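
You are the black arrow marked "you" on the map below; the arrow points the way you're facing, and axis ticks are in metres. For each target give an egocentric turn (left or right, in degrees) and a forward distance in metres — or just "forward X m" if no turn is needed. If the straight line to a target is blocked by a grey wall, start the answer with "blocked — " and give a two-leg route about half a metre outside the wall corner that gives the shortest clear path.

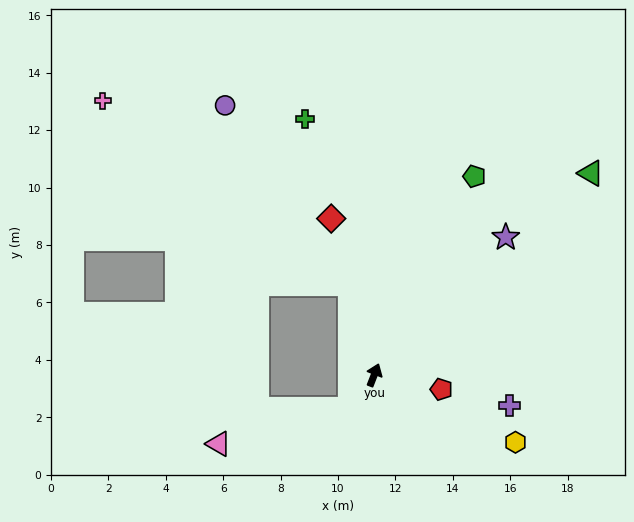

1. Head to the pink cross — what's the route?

blocked — turn left 36°, forward 3.3 m, then turn left 39°, forward 10.7 m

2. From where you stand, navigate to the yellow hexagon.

turn right 94°, forward 5.5 m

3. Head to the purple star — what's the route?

turn right 22°, forward 6.6 m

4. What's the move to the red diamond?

turn left 37°, forward 5.7 m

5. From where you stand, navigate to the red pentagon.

turn right 81°, forward 2.4 m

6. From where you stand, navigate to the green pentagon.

turn right 6°, forward 7.8 m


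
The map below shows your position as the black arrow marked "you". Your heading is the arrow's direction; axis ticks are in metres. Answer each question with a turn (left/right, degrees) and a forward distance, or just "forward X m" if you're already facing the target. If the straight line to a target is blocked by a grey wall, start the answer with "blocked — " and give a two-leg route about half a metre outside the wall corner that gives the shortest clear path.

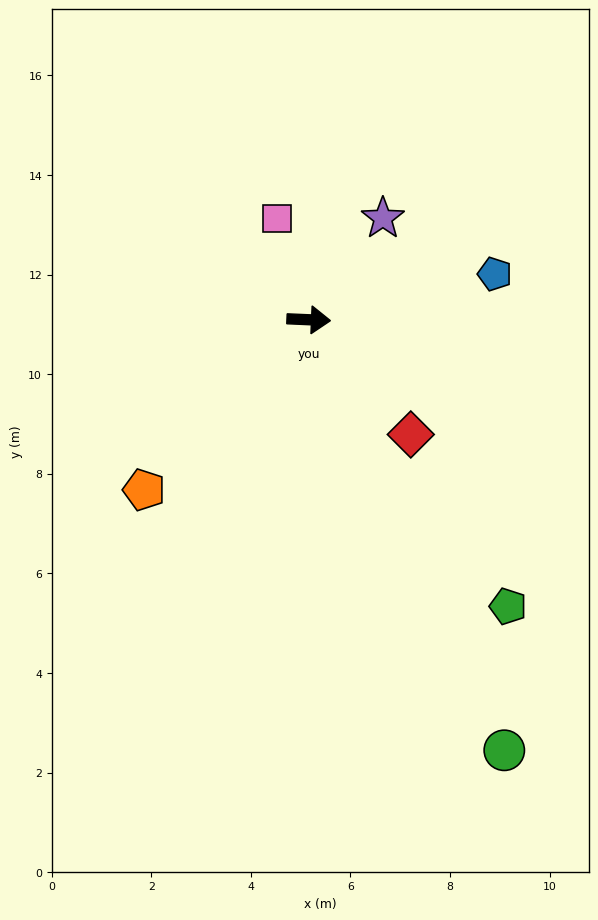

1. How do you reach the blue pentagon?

turn left 16°, forward 3.8 m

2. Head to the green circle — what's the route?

turn right 63°, forward 9.5 m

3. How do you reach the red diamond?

turn right 46°, forward 3.1 m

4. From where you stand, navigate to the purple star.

turn left 56°, forward 2.5 m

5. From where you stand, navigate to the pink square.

turn left 110°, forward 2.1 m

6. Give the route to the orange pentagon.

turn right 132°, forward 4.8 m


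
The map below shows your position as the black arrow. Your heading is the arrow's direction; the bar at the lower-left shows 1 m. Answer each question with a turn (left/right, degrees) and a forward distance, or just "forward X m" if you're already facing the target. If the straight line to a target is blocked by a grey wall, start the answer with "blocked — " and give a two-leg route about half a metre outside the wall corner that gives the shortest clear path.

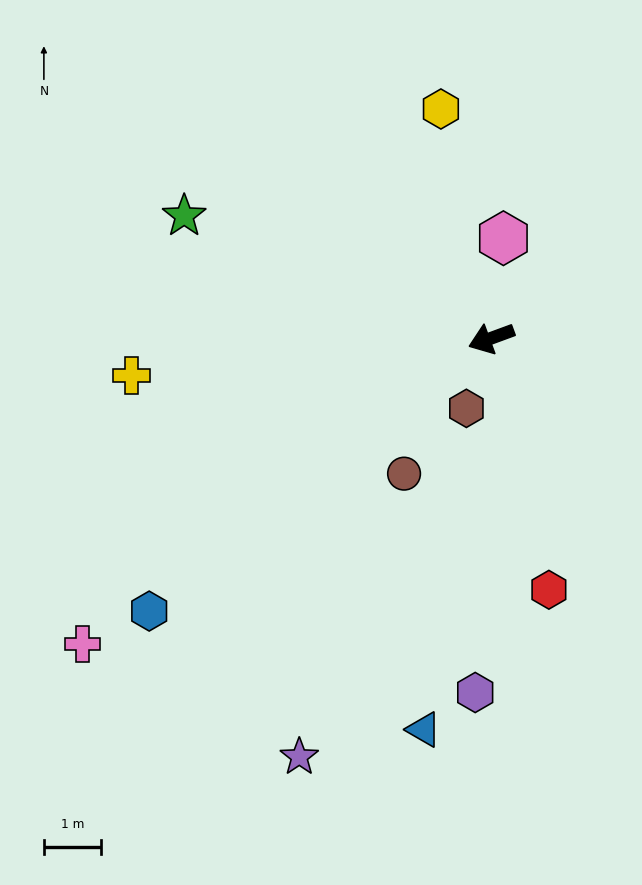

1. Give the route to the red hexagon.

turn left 83°, forward 4.5 m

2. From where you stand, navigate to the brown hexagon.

turn left 50°, forward 1.3 m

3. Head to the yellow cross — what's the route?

turn right 14°, forward 6.3 m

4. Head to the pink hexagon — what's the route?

turn right 117°, forward 1.8 m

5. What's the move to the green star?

turn right 42°, forward 5.8 m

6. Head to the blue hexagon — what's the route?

turn left 18°, forward 7.7 m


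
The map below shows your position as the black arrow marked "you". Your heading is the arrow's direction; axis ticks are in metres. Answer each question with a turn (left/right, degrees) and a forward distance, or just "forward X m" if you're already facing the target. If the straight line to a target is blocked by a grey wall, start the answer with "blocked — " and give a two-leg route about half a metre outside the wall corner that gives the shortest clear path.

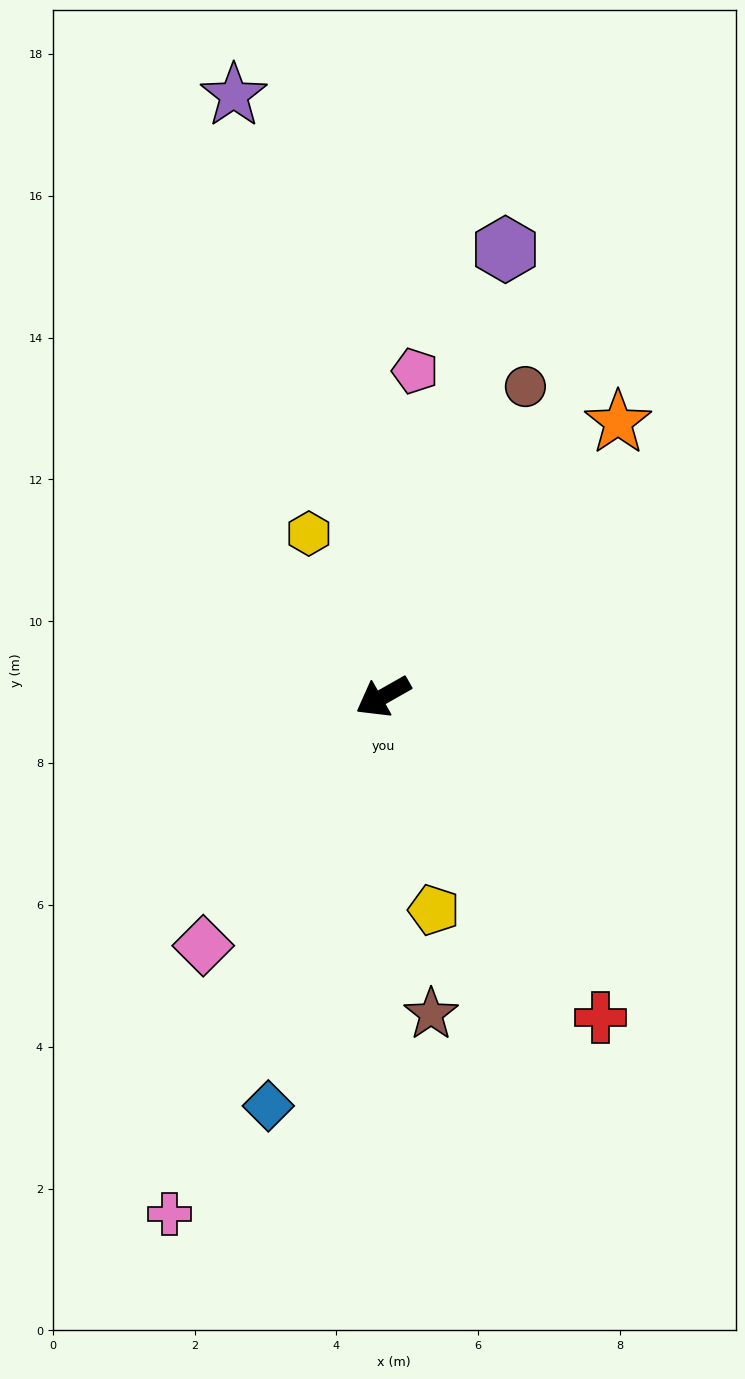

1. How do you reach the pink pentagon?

turn right 125°, forward 4.6 m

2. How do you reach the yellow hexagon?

turn right 95°, forward 2.5 m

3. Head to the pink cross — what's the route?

turn left 38°, forward 7.9 m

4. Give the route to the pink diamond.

turn left 25°, forward 4.3 m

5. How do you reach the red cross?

turn left 94°, forward 5.5 m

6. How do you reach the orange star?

turn right 160°, forward 5.1 m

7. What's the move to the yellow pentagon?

turn left 74°, forward 3.1 m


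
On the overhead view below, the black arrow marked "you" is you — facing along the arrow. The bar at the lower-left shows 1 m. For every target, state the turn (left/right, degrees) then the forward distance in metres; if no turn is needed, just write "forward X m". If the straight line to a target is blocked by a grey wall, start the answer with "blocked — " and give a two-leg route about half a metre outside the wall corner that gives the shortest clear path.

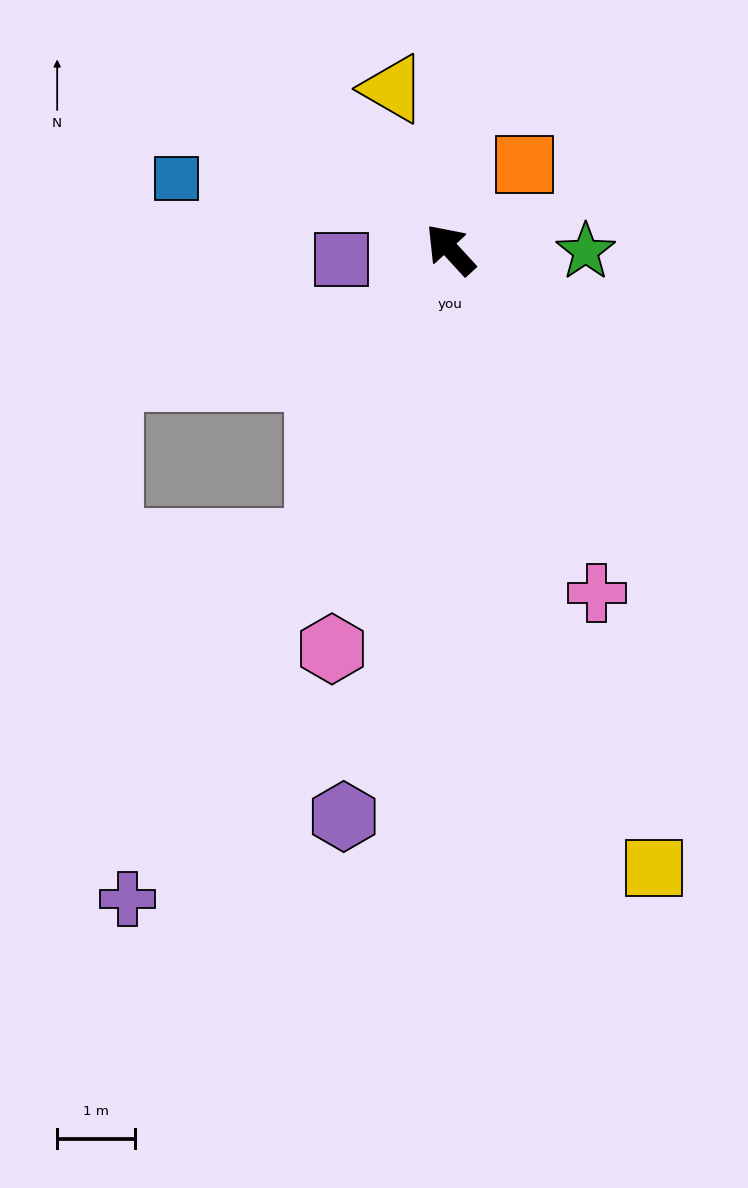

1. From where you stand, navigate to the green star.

turn right 133°, forward 1.7 m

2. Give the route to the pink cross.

turn left 160°, forward 4.8 m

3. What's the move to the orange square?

turn right 84°, forward 1.5 m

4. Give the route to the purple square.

turn left 53°, forward 1.4 m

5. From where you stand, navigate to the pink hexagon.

turn left 121°, forward 5.4 m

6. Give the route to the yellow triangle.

turn right 23°, forward 2.2 m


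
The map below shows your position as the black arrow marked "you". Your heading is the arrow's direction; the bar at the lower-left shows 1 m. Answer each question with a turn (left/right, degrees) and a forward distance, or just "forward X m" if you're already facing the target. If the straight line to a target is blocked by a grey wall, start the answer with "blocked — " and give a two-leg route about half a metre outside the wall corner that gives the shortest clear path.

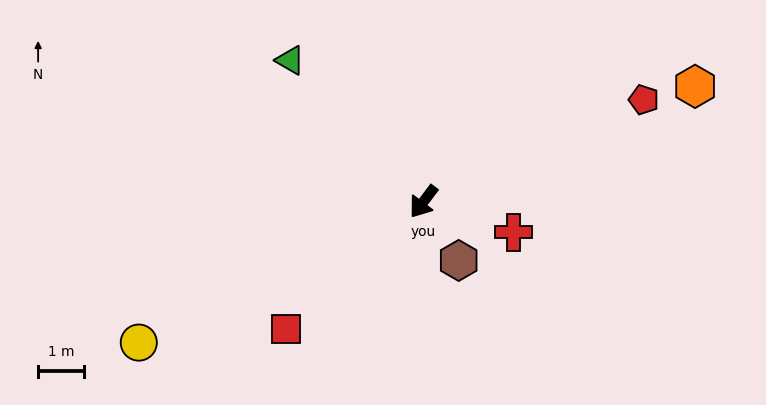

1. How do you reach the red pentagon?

turn left 152°, forward 5.3 m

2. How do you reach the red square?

turn right 10°, forward 4.1 m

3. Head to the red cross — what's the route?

turn left 108°, forward 2.1 m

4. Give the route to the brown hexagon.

turn left 68°, forward 1.5 m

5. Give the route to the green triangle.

turn right 100°, forward 4.3 m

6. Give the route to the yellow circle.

turn right 27°, forward 7.0 m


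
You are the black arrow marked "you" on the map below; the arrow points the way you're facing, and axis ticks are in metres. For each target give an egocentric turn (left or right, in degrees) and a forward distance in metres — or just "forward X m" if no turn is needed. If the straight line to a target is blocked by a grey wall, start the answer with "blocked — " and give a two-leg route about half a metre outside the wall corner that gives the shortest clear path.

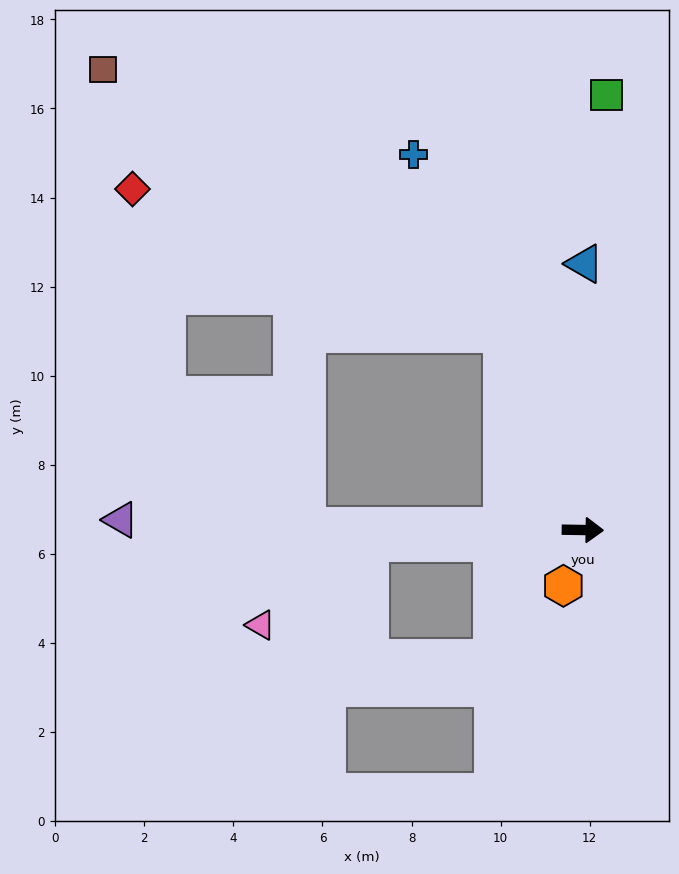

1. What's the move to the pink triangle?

blocked — turn right 176°, forward 4.8 m, then turn left 34°, forward 3.1 m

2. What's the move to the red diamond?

blocked — turn left 113°, forward 4.8 m, then turn left 46°, forward 8.9 m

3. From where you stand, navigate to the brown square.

blocked — turn left 113°, forward 4.8 m, then turn left 34°, forward 10.8 m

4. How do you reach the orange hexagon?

turn right 108°, forward 1.3 m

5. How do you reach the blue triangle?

turn left 91°, forward 6.0 m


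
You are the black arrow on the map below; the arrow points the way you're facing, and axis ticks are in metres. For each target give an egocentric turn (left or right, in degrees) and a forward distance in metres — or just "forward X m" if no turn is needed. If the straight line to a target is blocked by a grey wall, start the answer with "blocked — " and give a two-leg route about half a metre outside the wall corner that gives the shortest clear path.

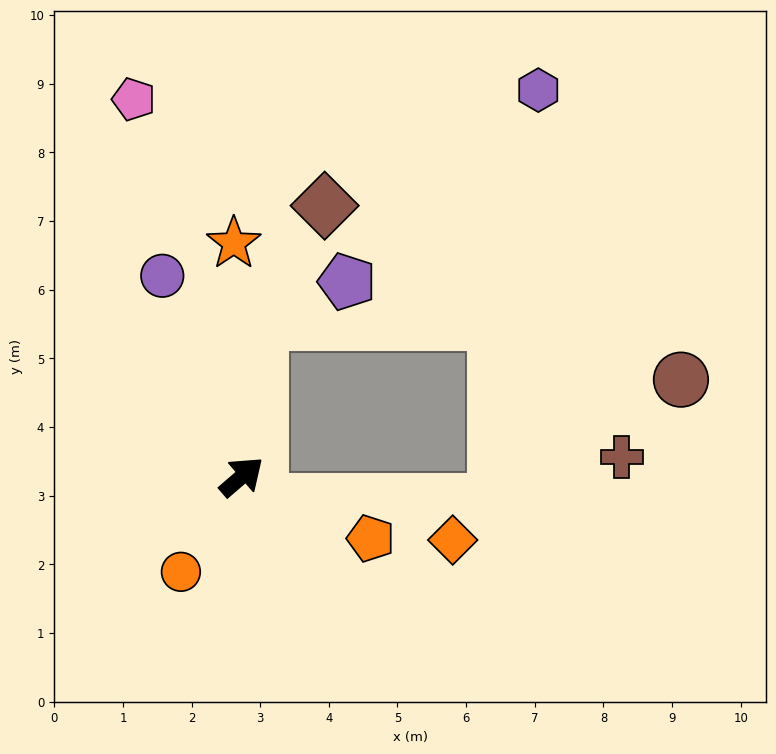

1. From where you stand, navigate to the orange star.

turn left 51°, forward 3.4 m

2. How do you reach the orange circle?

turn right 163°, forward 1.6 m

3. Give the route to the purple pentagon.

blocked — turn left 43°, forward 2.3 m, then turn right 60°, forward 1.4 m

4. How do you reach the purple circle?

turn left 71°, forward 3.1 m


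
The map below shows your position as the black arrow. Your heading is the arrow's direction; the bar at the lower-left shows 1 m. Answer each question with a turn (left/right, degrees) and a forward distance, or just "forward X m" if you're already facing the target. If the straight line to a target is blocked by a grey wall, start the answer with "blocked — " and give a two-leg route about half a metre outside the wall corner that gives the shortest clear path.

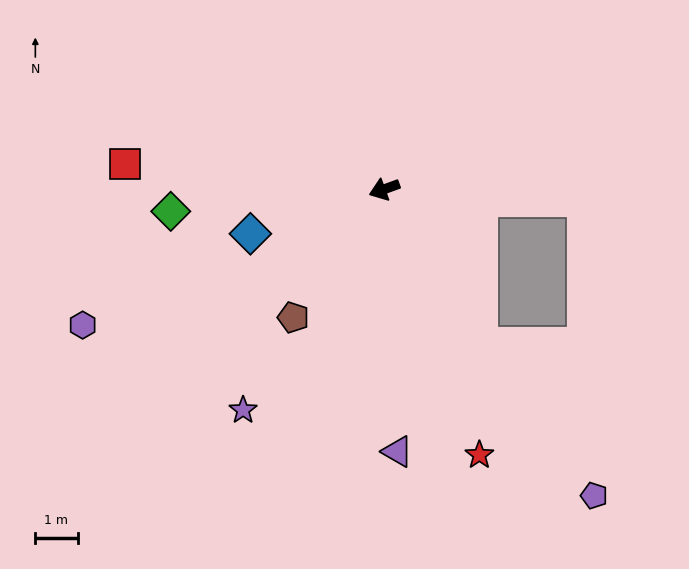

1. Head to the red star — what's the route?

turn left 90°, forward 6.7 m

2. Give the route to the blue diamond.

forward 3.3 m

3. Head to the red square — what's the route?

turn right 25°, forward 6.2 m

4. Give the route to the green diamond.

turn right 14°, forward 5.1 m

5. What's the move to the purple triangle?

turn left 73°, forward 6.2 m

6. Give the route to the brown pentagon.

turn left 35°, forward 3.7 m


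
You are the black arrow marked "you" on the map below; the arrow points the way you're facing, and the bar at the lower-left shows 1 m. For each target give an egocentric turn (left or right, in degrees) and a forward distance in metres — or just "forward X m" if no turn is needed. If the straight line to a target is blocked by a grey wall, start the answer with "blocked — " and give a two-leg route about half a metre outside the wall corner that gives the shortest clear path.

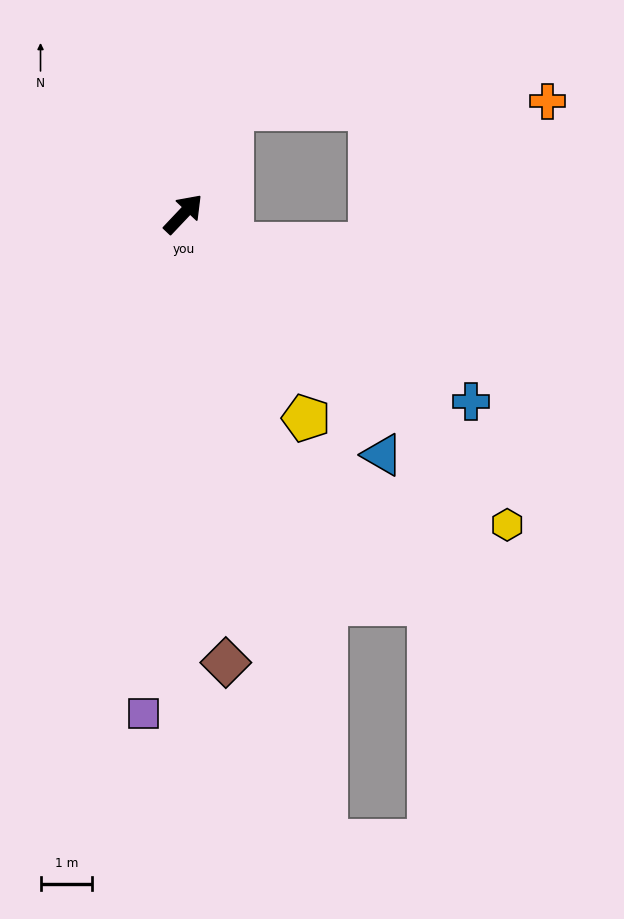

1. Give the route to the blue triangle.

turn right 97°, forward 6.1 m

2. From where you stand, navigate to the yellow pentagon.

turn right 106°, forward 4.6 m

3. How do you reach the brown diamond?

turn right 131°, forward 8.8 m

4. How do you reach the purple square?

turn right 141°, forward 9.8 m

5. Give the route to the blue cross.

turn right 80°, forward 6.7 m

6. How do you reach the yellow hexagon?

turn right 90°, forward 8.7 m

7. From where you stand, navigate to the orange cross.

blocked — turn left 19°, forward 2.3 m, then turn right 64°, forward 6.1 m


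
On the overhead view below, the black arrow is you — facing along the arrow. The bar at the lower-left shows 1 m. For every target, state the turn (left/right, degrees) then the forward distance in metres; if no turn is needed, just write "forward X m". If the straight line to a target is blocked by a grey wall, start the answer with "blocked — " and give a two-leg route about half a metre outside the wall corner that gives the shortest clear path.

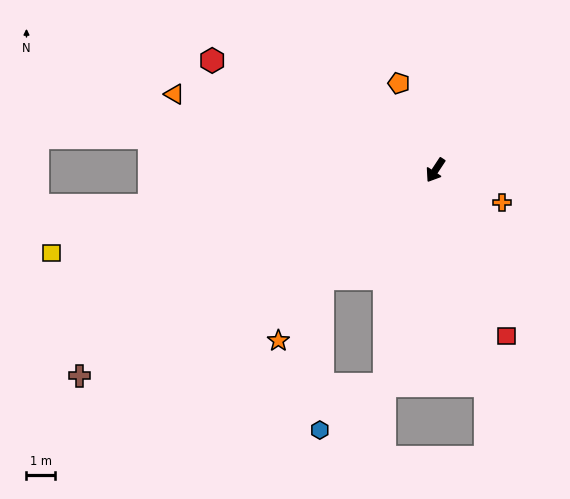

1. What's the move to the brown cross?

turn right 27°, forward 14.3 m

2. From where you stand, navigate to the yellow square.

turn right 44°, forward 13.7 m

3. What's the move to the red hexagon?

turn right 83°, forward 8.6 m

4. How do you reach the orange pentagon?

turn right 124°, forward 3.3 m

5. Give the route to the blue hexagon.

blocked — turn left 20°, forward 7.7 m, then turn right 42°, forward 2.8 m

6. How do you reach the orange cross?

turn left 98°, forward 2.6 m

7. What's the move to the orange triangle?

turn right 73°, forward 9.5 m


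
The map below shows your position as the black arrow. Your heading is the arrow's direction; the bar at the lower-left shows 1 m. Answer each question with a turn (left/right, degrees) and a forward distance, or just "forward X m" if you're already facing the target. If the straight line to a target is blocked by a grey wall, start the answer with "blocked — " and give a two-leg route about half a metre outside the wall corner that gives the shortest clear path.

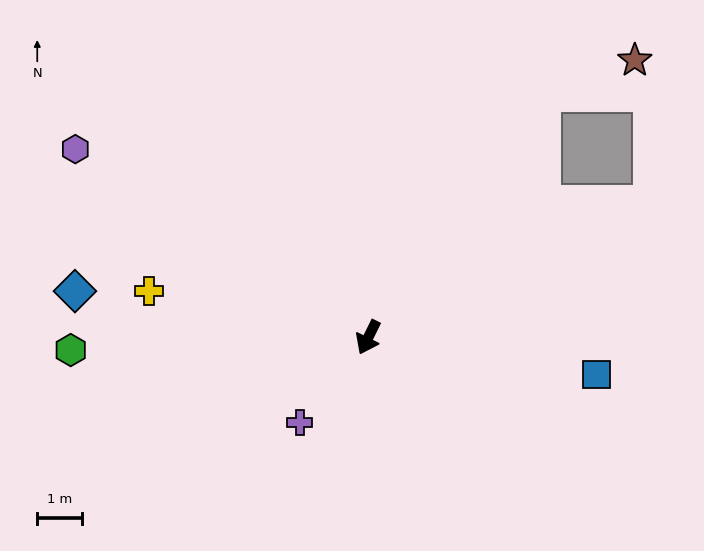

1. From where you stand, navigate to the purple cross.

turn right 12°, forward 2.4 m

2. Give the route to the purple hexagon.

turn right 96°, forward 7.8 m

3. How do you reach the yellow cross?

turn right 76°, forward 5.0 m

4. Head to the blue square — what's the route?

turn left 107°, forward 5.2 m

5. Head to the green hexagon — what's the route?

turn right 61°, forward 6.7 m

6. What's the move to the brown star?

blocked — turn left 171°, forward 6.7 m, then turn right 36°, forward 2.2 m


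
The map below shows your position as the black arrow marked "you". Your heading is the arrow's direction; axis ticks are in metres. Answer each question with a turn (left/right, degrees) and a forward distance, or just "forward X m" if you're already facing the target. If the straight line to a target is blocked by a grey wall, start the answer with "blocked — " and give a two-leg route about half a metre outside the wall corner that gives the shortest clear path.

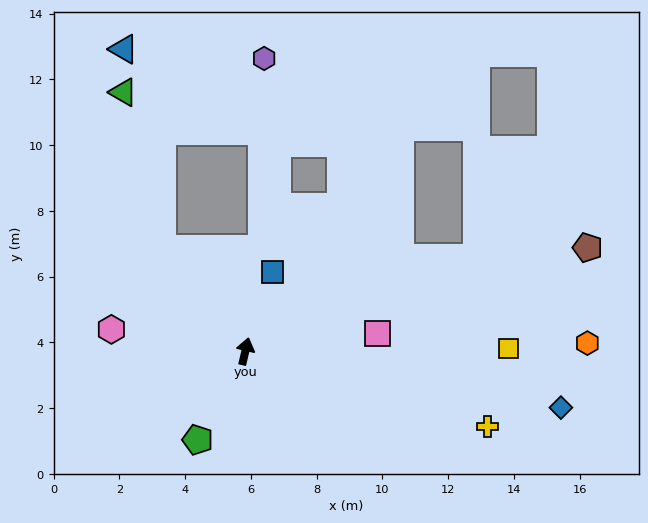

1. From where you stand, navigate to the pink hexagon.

turn left 94°, forward 4.1 m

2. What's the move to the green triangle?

blocked — turn left 52°, forward 4.0 m, then turn right 25°, forward 4.9 m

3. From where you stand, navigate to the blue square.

turn right 6°, forward 2.5 m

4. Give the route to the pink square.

turn right 69°, forward 4.1 m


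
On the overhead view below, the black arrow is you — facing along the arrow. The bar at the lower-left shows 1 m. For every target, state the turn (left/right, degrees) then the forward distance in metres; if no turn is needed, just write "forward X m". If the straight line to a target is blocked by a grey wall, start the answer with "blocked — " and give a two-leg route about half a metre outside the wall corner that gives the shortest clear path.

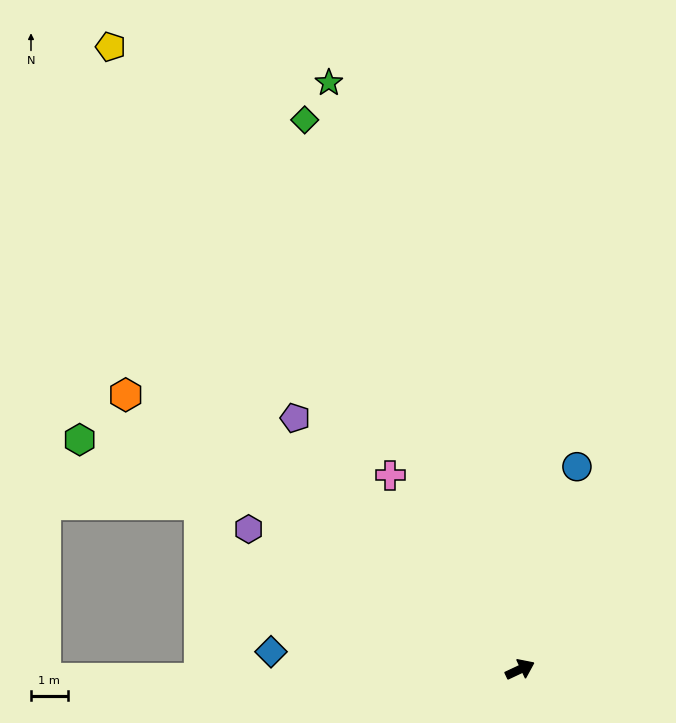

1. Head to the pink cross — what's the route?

turn left 99°, forward 6.4 m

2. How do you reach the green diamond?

turn left 86°, forward 16.2 m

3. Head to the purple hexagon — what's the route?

turn left 128°, forward 8.4 m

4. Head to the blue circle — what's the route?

turn left 49°, forward 5.8 m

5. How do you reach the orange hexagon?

turn left 120°, forward 13.2 m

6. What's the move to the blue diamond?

turn left 151°, forward 6.8 m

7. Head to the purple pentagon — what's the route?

turn left 107°, forward 9.2 m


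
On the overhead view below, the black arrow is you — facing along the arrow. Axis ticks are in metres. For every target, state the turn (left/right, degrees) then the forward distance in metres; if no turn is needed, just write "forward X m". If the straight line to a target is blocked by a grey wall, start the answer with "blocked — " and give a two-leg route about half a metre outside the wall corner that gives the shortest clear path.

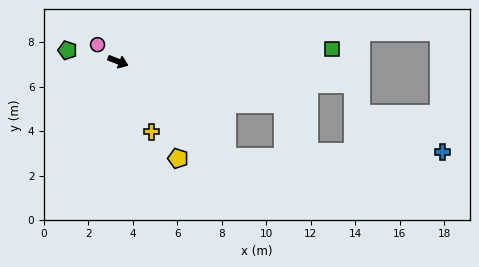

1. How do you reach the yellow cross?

turn right 43°, forward 3.5 m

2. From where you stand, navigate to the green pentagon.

turn right 171°, forward 2.3 m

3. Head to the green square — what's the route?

turn left 25°, forward 9.6 m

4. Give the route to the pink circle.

turn left 162°, forward 1.2 m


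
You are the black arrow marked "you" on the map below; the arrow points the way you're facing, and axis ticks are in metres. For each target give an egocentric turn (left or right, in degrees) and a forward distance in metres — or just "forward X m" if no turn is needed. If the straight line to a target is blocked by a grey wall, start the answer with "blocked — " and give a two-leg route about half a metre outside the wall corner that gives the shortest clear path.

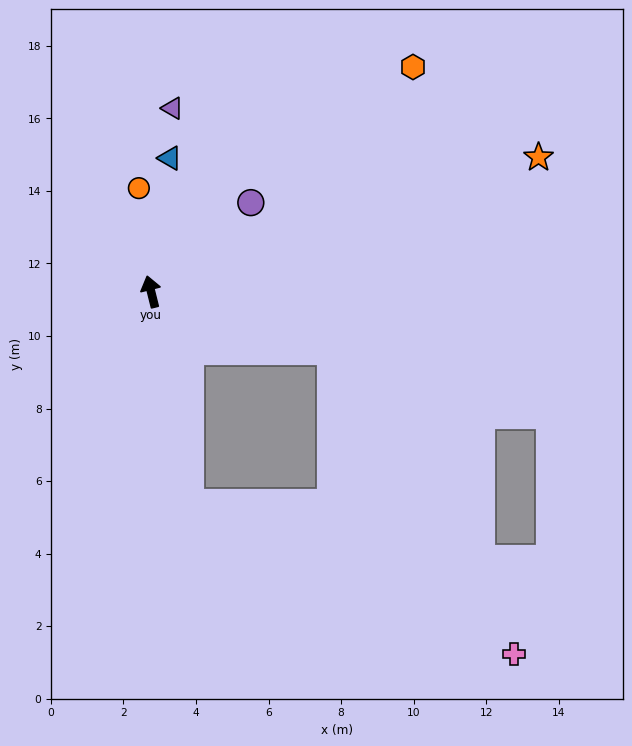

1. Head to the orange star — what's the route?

turn right 85°, forward 11.3 m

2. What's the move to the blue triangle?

turn right 22°, forward 3.7 m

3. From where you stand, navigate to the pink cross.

blocked — turn right 122°, forward 5.2 m, then turn right 41°, forward 9.8 m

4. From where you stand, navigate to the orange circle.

turn right 7°, forward 2.9 m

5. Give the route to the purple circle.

turn right 62°, forward 3.7 m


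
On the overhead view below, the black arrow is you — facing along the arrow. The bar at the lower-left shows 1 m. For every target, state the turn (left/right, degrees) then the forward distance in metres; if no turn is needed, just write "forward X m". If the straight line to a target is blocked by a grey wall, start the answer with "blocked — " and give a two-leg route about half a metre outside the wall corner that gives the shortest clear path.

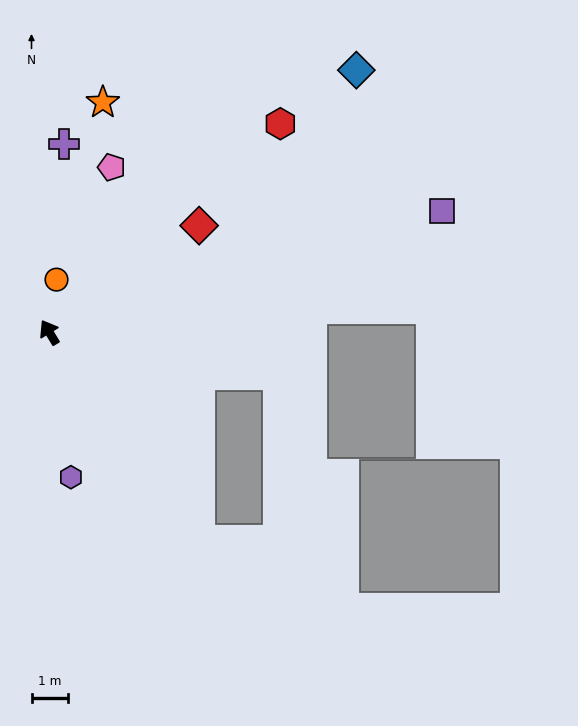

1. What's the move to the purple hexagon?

turn left 157°, forward 4.0 m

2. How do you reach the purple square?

turn right 104°, forward 11.3 m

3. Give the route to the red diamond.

turn right 86°, forward 5.1 m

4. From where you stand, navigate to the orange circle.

turn right 39°, forward 1.5 m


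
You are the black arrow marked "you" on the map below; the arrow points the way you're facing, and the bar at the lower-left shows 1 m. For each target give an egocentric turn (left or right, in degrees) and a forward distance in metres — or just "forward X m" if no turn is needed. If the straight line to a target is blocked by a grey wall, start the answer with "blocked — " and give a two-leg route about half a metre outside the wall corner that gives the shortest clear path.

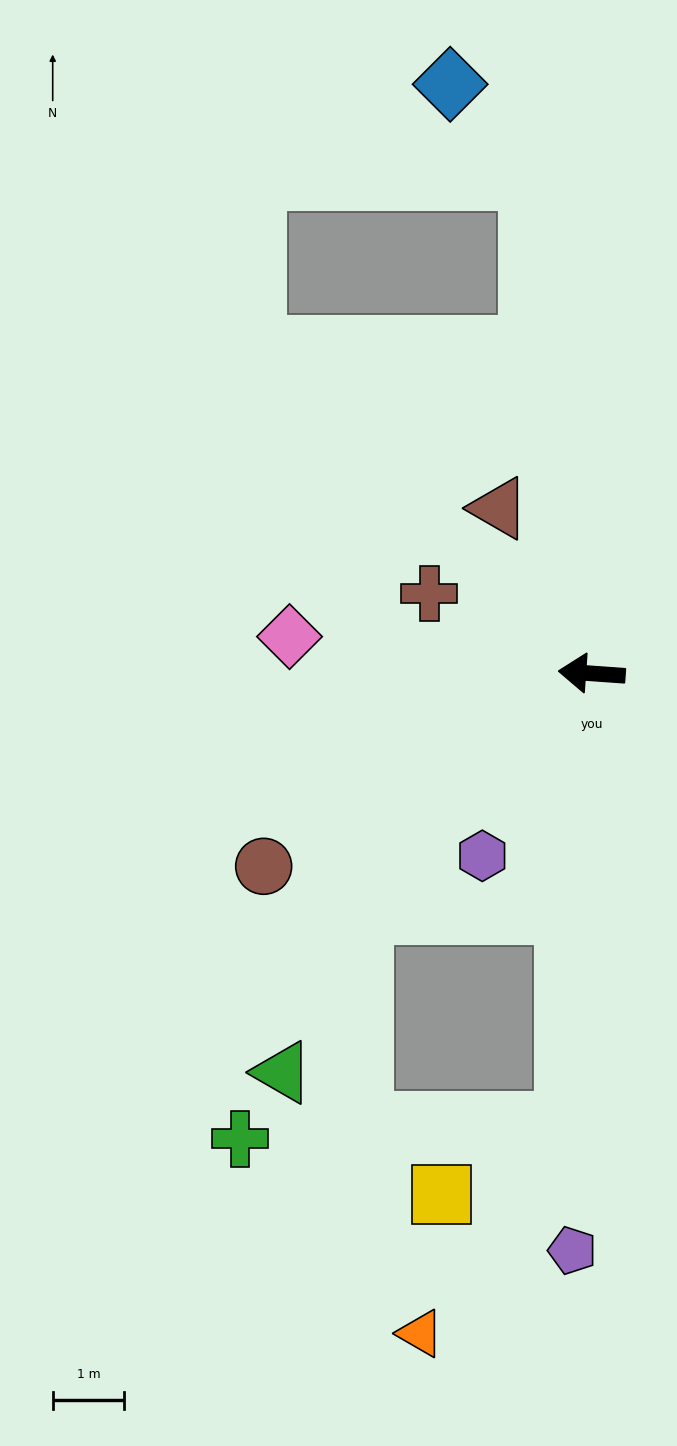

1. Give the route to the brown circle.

turn left 35°, forward 5.3 m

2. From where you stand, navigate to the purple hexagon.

turn left 63°, forward 3.0 m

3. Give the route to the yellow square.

blocked — turn left 91°, forward 6.3 m, then turn right 57°, forward 2.0 m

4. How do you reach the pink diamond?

turn right 3°, forward 4.3 m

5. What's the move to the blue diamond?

blocked — turn right 79°, forward 7.0 m, then turn left 33°, forward 1.7 m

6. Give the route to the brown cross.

turn right 22°, forward 2.5 m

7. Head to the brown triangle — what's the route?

turn right 57°, forward 2.7 m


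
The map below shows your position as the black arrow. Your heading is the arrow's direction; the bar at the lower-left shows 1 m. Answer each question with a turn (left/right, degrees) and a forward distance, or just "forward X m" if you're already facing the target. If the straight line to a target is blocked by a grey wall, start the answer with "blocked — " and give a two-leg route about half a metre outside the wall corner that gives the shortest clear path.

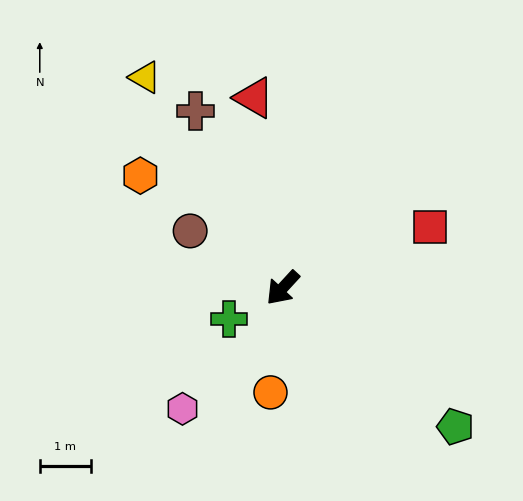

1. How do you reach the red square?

turn left 155°, forward 3.1 m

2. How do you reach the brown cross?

turn right 111°, forward 3.9 m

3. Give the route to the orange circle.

turn left 36°, forward 2.1 m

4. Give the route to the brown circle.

turn right 79°, forward 2.1 m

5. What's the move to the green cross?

turn right 17°, forward 1.2 m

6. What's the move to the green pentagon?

turn left 94°, forward 4.3 m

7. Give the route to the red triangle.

turn right 129°, forward 3.8 m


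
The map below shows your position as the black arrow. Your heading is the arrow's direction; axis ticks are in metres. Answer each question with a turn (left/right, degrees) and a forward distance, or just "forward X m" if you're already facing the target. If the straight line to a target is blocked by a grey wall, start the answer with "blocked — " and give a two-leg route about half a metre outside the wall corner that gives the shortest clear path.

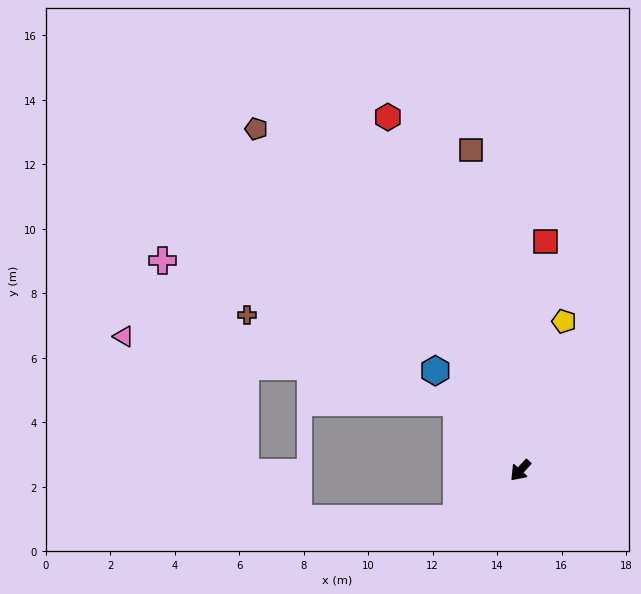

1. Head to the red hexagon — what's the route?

turn right 117°, forward 11.7 m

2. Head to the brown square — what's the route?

turn right 129°, forward 10.1 m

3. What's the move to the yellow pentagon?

turn right 154°, forward 4.8 m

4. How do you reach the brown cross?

blocked — turn right 94°, forward 2.9 m, then turn left 24°, forward 7.0 m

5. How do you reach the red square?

turn right 144°, forward 7.1 m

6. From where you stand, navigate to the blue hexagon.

turn right 97°, forward 4.1 m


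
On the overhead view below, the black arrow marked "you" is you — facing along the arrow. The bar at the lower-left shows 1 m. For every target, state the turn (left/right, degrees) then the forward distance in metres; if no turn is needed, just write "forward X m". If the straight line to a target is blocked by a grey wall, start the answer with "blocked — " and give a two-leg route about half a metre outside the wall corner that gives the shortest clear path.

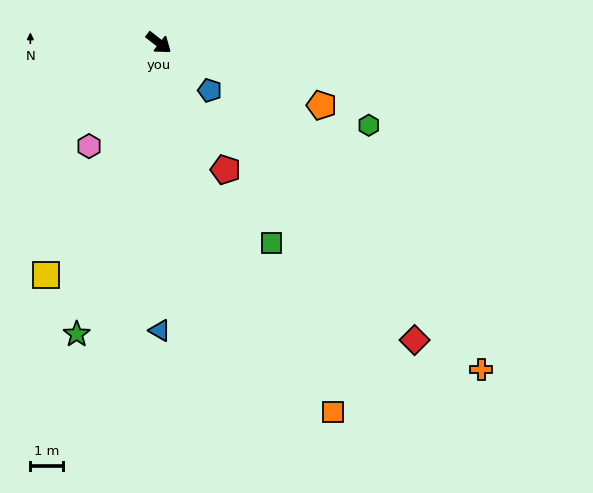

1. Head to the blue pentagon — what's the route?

turn right 5°, forward 2.1 m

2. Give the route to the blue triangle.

turn right 52°, forward 8.7 m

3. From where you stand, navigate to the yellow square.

turn right 78°, forward 7.8 m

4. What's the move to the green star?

turn right 68°, forward 9.2 m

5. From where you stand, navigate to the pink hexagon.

turn right 86°, forward 3.8 m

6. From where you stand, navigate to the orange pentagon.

turn left 17°, forward 5.3 m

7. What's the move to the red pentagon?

turn right 24°, forward 4.3 m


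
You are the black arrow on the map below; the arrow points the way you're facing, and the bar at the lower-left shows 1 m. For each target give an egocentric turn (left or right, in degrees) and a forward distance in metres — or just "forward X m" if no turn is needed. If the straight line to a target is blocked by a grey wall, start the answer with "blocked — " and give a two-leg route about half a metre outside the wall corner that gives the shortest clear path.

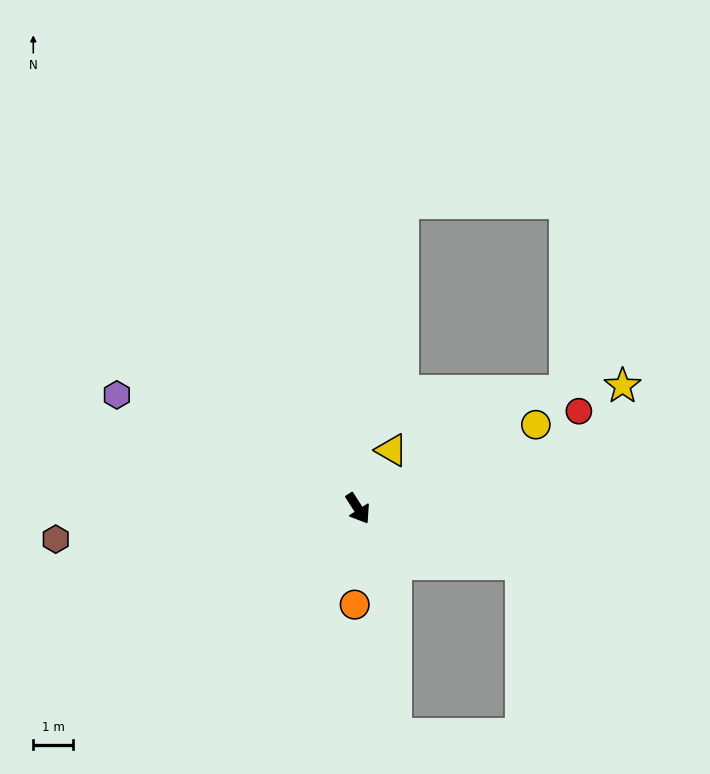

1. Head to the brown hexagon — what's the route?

turn right 117°, forward 7.7 m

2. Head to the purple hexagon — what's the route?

turn right 148°, forward 6.7 m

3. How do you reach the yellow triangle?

turn left 117°, forward 1.7 m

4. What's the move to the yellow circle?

turn left 83°, forward 5.0 m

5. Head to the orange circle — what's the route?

turn right 35°, forward 2.4 m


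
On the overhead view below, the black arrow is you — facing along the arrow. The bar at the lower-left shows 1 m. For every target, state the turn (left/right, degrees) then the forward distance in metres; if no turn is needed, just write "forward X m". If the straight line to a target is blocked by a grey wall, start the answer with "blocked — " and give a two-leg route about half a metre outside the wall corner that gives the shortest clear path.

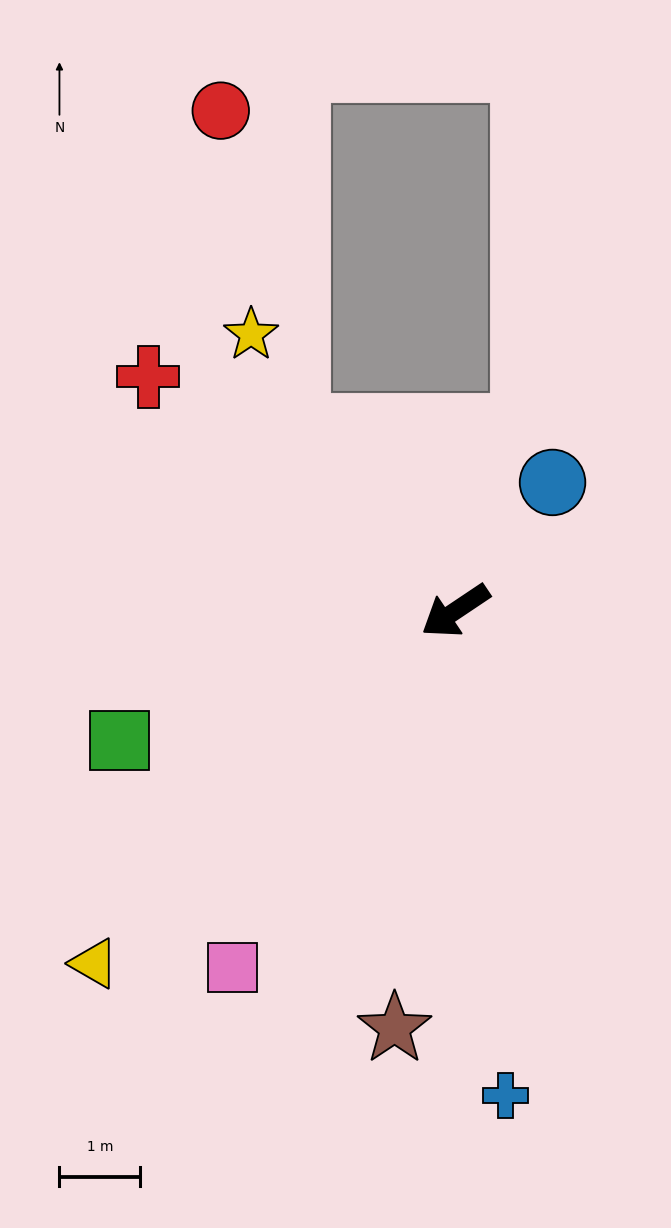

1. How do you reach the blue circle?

turn right 161°, forward 2.0 m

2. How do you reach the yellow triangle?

turn left 10°, forward 6.2 m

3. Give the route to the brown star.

turn left 48°, forward 5.2 m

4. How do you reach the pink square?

turn left 24°, forward 5.2 m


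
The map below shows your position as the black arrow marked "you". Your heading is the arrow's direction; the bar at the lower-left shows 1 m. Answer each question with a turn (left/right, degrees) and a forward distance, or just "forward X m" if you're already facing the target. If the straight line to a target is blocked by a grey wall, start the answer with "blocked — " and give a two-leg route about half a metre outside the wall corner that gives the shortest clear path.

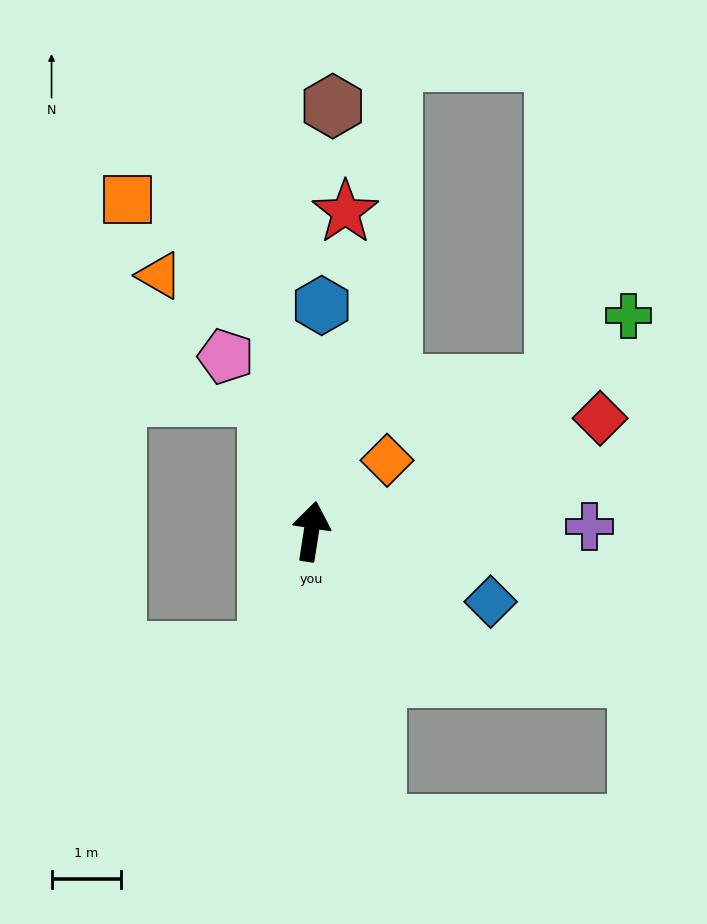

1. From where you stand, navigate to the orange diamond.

turn right 38°, forward 1.5 m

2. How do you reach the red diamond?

turn right 60°, forward 4.5 m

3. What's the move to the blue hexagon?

turn left 6°, forward 3.3 m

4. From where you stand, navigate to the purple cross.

turn right 80°, forward 4.0 m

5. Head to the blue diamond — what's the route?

turn right 103°, forward 2.8 m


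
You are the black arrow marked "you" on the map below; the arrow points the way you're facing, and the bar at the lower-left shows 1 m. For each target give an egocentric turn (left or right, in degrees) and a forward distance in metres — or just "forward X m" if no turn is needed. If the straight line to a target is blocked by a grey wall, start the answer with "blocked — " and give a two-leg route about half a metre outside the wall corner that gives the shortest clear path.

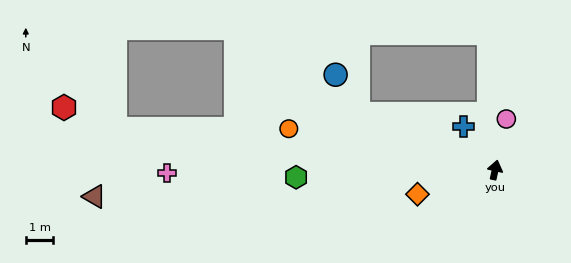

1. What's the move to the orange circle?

turn left 91°, forward 7.6 m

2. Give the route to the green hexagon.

turn left 105°, forward 7.2 m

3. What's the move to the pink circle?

forward 1.9 m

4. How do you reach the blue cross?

turn left 49°, forward 1.9 m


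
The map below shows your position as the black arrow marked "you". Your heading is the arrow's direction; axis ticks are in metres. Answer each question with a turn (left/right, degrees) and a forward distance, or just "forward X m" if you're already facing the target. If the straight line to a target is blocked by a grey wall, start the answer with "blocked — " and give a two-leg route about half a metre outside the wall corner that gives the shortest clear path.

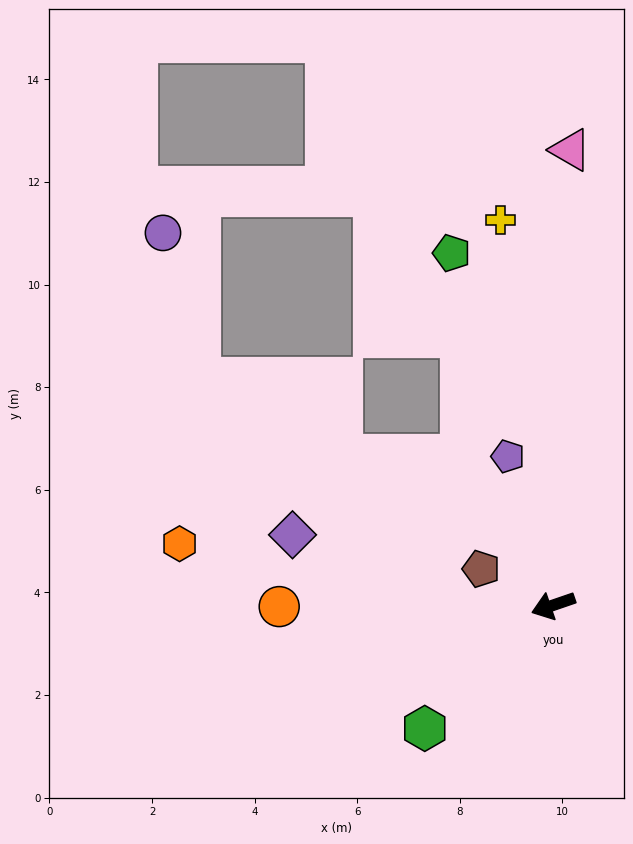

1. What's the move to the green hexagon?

turn left 25°, forward 3.5 m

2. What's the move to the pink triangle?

turn right 111°, forward 8.9 m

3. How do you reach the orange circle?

turn right 19°, forward 5.3 m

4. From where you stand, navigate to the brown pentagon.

turn right 46°, forward 1.6 m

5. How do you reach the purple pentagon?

turn right 92°, forward 3.0 m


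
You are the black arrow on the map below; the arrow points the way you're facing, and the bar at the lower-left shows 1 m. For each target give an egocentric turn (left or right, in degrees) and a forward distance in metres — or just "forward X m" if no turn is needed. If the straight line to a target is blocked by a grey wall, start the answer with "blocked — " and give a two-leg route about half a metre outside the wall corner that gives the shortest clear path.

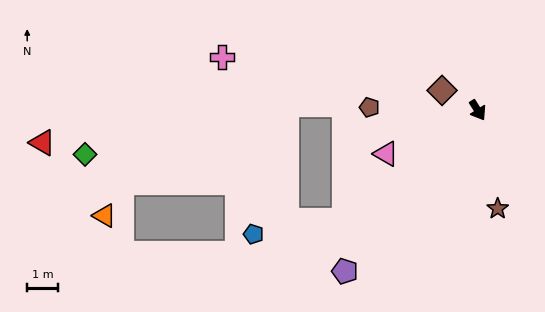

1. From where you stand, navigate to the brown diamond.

turn right 151°, forward 1.3 m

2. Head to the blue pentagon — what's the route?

blocked — turn right 82°, forward 5.7 m, then turn right 32°, forward 3.0 m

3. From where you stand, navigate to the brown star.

turn right 21°, forward 3.3 m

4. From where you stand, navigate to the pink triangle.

turn right 97°, forward 3.3 m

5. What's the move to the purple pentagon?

turn right 72°, forward 6.9 m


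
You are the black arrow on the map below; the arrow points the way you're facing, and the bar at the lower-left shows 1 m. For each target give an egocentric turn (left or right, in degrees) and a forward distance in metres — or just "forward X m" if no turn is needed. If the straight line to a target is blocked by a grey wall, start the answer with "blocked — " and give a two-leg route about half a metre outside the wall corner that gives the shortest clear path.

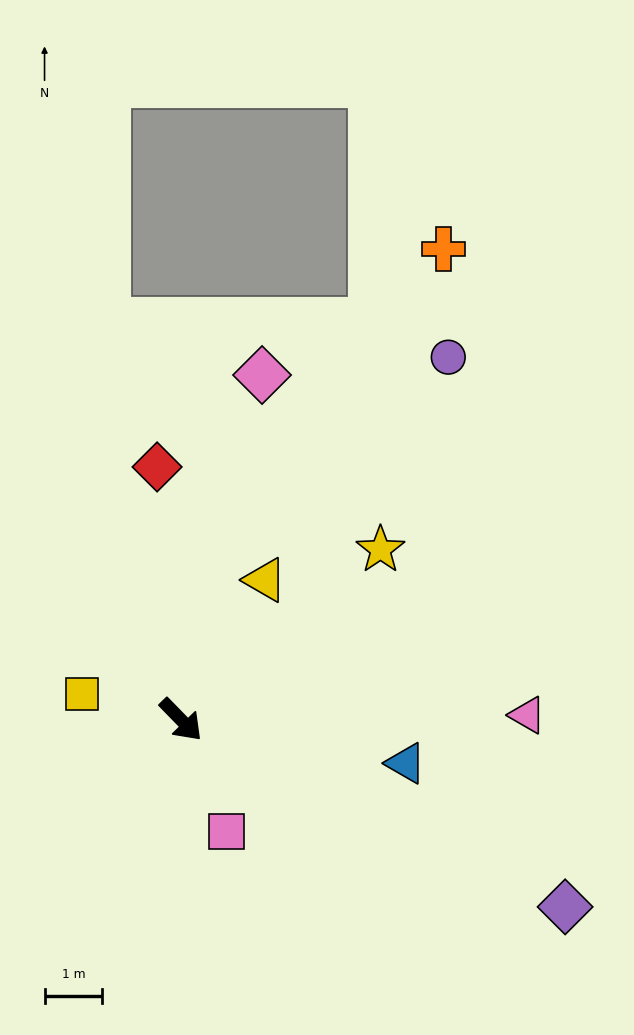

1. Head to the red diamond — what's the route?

turn left 141°, forward 4.4 m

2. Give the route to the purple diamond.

turn left 20°, forward 7.4 m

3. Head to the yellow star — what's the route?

turn left 86°, forward 4.5 m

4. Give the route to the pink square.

turn right 22°, forward 2.1 m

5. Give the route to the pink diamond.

turn left 123°, forward 6.1 m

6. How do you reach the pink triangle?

turn left 47°, forward 6.0 m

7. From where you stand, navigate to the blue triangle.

turn left 35°, forward 4.0 m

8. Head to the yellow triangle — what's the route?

turn left 105°, forward 2.8 m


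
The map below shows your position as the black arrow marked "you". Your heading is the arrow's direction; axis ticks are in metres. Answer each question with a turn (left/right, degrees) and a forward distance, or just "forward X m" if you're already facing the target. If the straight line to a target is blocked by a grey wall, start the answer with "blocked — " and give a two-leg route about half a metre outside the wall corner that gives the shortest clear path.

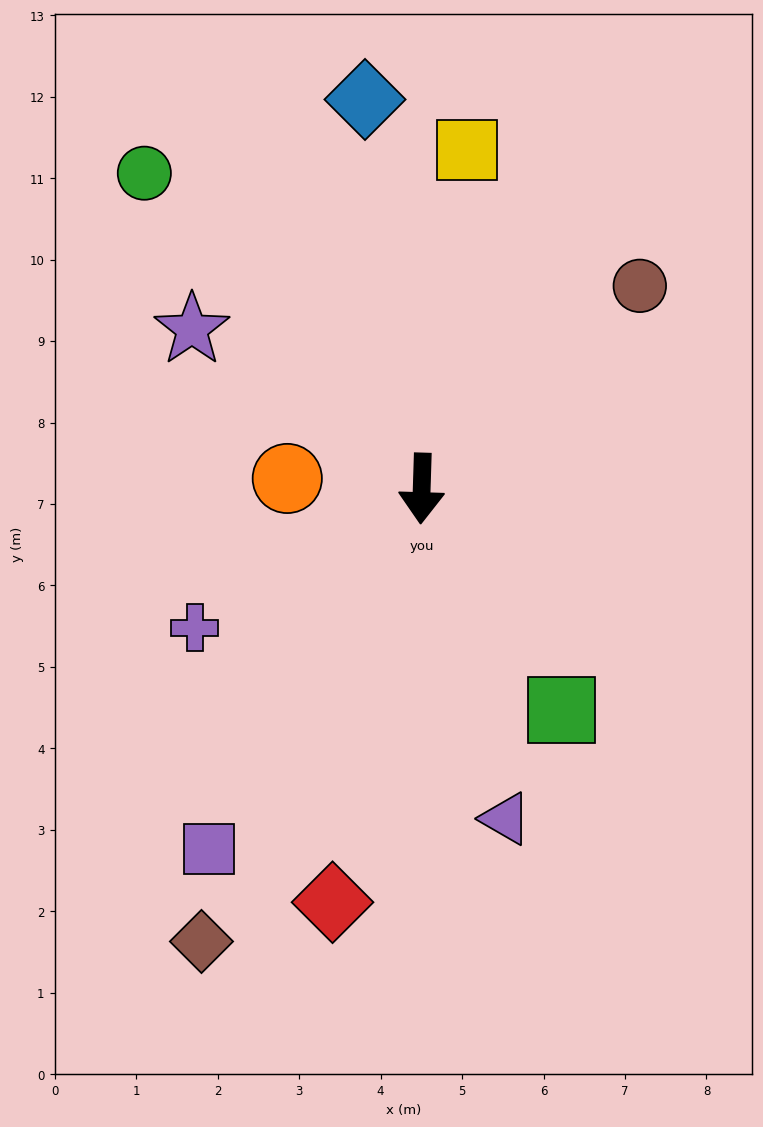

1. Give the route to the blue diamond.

turn right 170°, forward 4.8 m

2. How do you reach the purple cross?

turn right 57°, forward 3.3 m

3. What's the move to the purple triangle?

turn left 16°, forward 4.2 m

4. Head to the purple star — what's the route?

turn right 123°, forward 3.4 m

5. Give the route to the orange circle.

turn right 93°, forward 1.7 m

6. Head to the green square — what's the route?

turn left 34°, forward 3.2 m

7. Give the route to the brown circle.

turn left 135°, forward 3.7 m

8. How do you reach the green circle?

turn right 137°, forward 5.2 m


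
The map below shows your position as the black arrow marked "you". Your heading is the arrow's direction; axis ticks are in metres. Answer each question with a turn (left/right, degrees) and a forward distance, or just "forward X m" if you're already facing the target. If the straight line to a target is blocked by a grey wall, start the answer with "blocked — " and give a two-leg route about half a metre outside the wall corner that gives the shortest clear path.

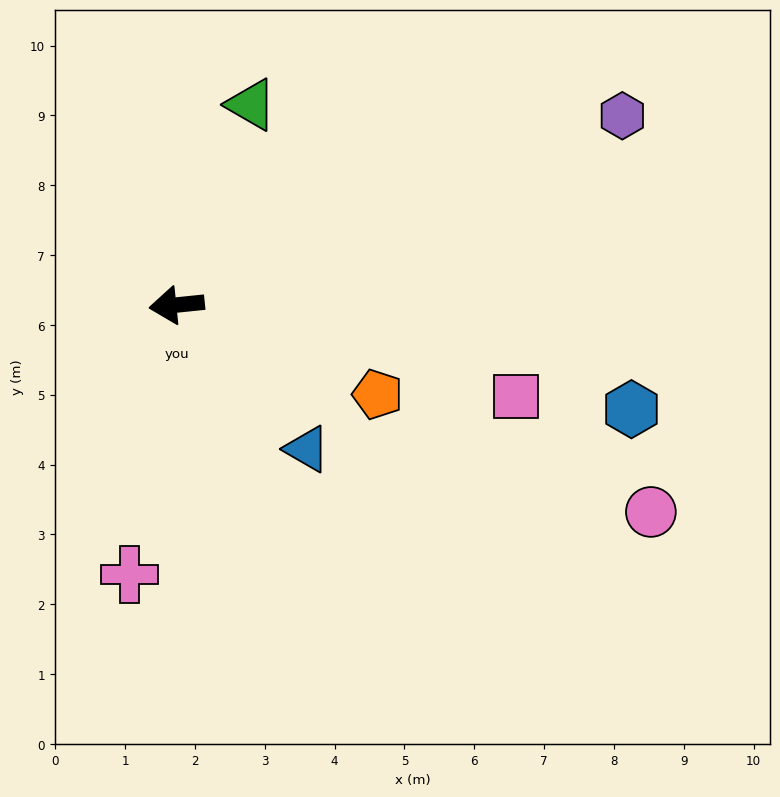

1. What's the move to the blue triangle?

turn left 126°, forward 2.8 m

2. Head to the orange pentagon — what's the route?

turn left 150°, forward 3.2 m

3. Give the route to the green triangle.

turn right 116°, forward 3.1 m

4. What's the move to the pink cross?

turn left 74°, forward 3.9 m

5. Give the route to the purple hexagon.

turn right 163°, forward 6.9 m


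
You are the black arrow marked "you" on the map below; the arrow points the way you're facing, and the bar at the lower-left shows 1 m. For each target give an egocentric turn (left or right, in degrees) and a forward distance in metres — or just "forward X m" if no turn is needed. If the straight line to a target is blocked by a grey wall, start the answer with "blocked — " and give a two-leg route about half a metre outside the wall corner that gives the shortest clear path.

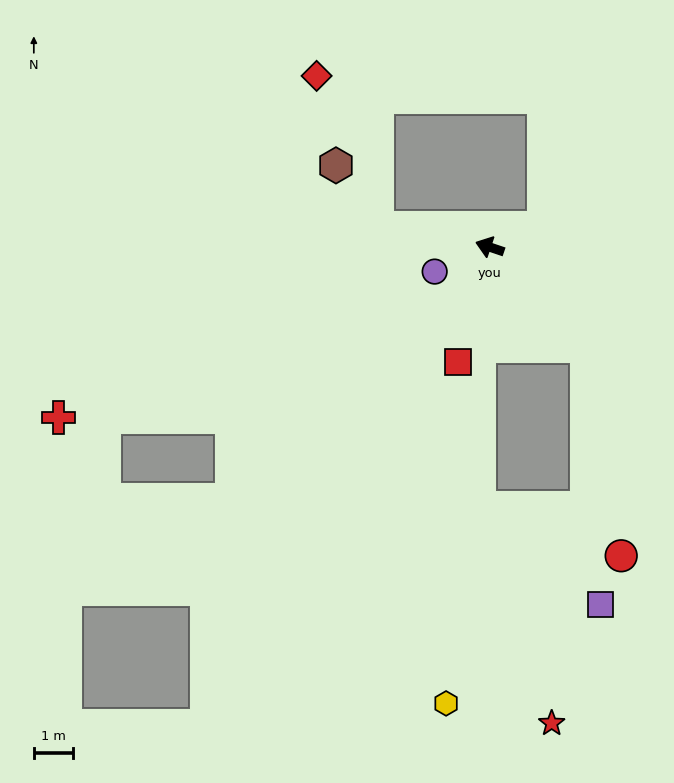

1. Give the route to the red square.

turn left 93°, forward 3.0 m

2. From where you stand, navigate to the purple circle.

turn left 43°, forward 1.5 m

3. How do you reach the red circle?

blocked — turn left 153°, forward 3.5 m, then turn right 35°, forward 5.4 m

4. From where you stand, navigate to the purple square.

blocked — turn left 153°, forward 3.5 m, then turn right 41°, forward 6.6 m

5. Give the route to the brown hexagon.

blocked — turn left 9°, forward 2.9 m, then turn right 46°, forward 1.9 m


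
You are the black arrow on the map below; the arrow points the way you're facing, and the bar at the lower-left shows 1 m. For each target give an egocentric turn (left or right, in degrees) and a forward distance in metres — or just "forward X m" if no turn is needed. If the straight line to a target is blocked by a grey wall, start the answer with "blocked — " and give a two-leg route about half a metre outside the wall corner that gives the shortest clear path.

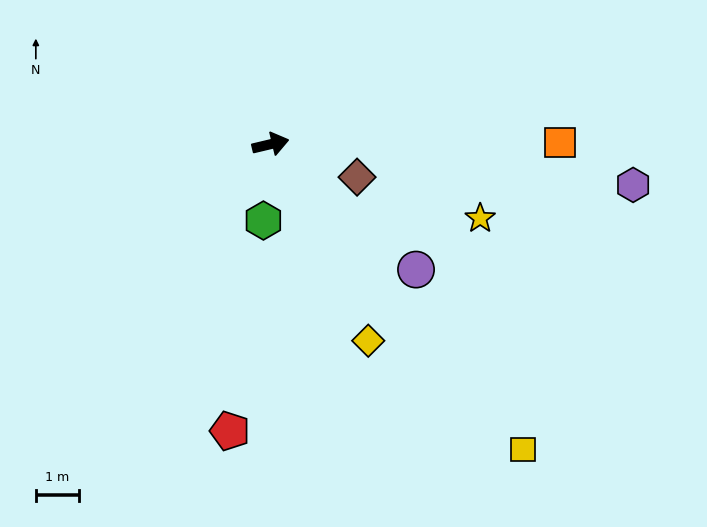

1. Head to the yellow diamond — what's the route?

turn right 77°, forward 5.1 m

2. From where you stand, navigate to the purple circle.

turn right 54°, forward 4.5 m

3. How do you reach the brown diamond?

turn right 34°, forward 2.2 m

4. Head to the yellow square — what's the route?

turn right 64°, forward 9.2 m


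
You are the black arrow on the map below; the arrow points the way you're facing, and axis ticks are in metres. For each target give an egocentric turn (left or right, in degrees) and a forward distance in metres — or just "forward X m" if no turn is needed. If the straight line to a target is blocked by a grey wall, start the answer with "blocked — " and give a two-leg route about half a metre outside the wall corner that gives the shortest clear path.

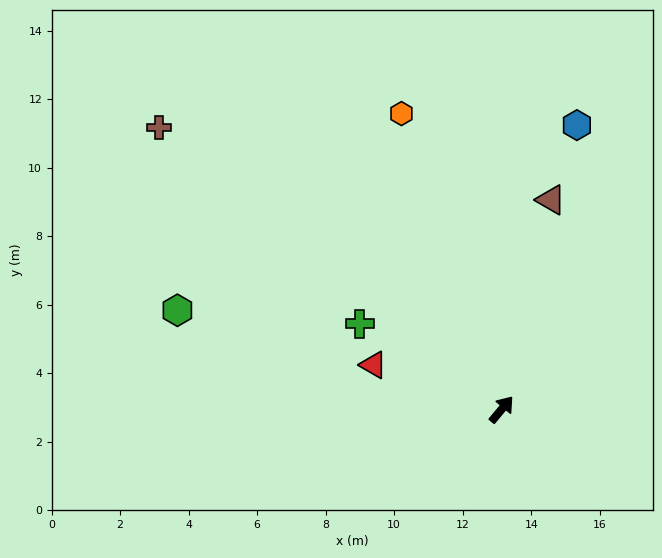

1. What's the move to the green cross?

turn left 99°, forward 4.8 m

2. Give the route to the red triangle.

turn left 111°, forward 4.0 m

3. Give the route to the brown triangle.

turn left 26°, forward 6.3 m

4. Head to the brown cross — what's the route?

turn left 90°, forward 13.0 m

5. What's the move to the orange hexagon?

turn left 58°, forward 9.1 m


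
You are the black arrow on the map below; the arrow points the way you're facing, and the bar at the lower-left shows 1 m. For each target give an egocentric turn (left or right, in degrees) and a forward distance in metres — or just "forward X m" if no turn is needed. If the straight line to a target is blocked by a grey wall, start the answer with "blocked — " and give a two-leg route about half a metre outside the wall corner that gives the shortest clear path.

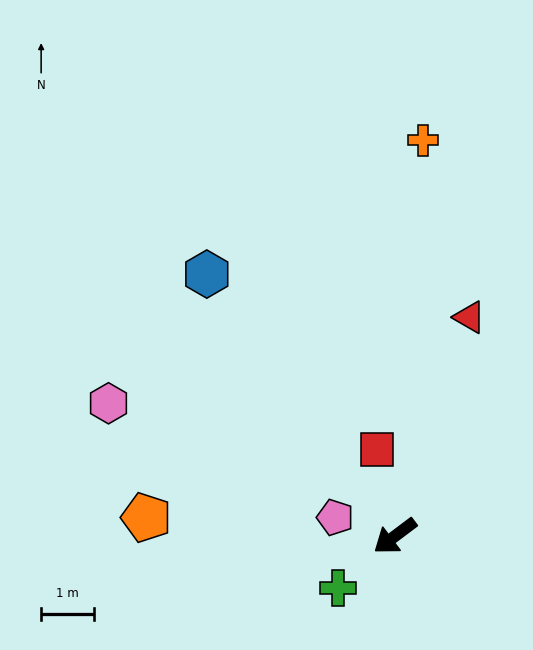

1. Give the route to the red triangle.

turn right 146°, forward 4.4 m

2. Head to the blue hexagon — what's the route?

turn right 91°, forward 6.1 m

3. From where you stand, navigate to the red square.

turn right 115°, forward 1.7 m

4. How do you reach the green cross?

turn left 5°, forward 1.5 m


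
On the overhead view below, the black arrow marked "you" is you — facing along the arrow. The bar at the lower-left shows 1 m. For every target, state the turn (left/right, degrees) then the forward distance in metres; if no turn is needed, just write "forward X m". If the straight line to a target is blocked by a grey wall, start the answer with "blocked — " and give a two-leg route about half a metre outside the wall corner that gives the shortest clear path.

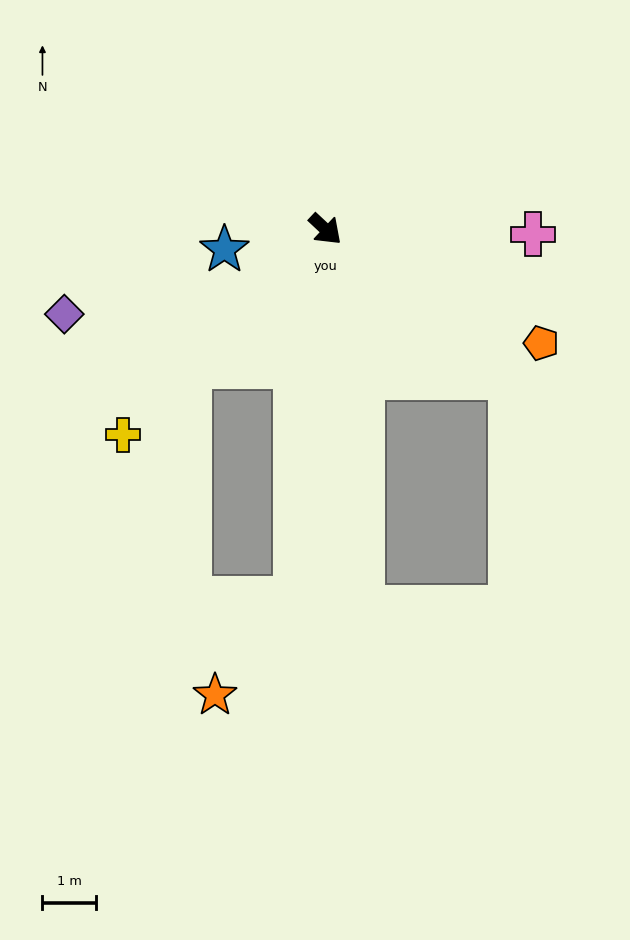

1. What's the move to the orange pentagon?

turn left 15°, forward 4.6 m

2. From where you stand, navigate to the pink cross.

turn left 42°, forward 3.9 m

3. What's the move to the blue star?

turn right 126°, forward 1.9 m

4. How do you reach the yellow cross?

turn right 92°, forward 5.4 m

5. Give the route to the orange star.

blocked — turn right 52°, forward 6.9 m, then turn right 35°, forward 2.3 m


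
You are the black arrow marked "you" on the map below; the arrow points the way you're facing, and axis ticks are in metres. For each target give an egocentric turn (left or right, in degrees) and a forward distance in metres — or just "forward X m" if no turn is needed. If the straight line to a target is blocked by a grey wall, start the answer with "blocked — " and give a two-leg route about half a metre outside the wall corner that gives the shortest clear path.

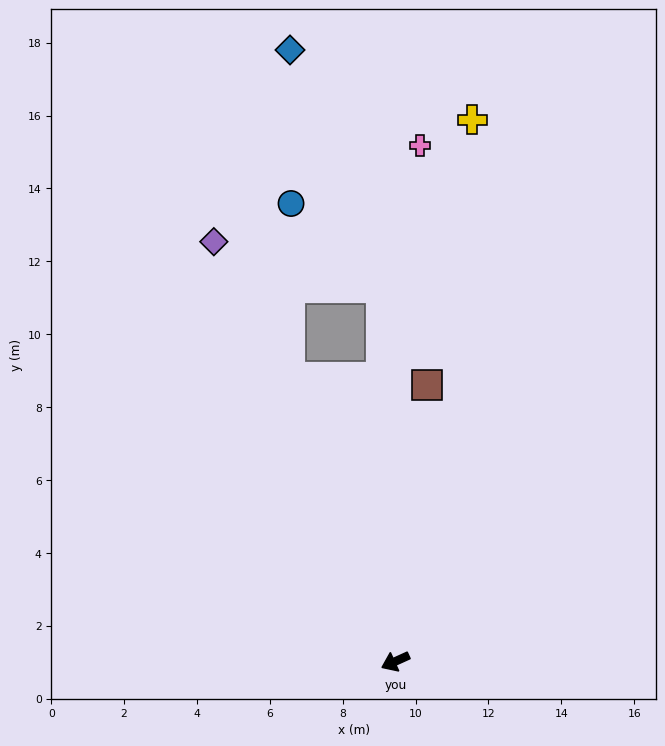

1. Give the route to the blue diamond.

blocked — turn right 112°, forward 10.3 m, then turn left 19°, forward 7.0 m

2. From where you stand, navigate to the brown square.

turn right 121°, forward 7.6 m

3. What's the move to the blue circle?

blocked — turn right 94°, forward 8.3 m, then turn right 21°, forward 4.8 m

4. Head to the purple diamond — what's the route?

turn right 91°, forward 12.5 m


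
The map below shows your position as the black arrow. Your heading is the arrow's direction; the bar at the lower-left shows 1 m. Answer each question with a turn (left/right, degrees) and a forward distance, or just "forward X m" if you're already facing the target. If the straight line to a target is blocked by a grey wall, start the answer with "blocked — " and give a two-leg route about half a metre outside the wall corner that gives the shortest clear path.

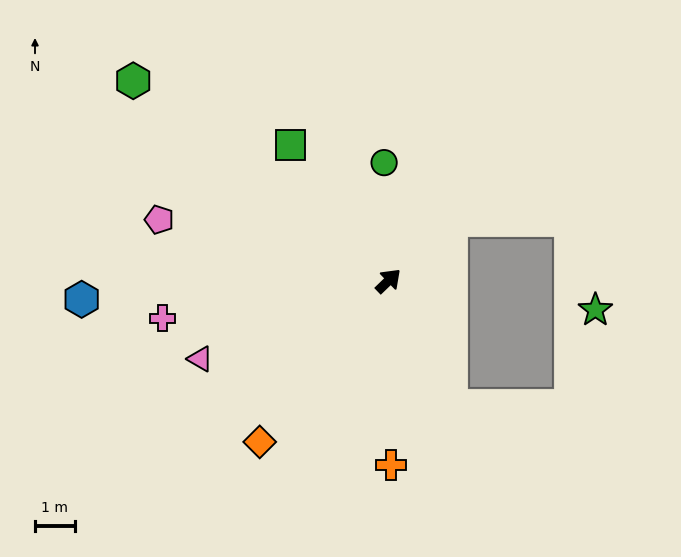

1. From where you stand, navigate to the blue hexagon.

turn left 140°, forward 7.7 m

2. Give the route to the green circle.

turn left 48°, forward 3.0 m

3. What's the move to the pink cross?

turn left 145°, forward 5.8 m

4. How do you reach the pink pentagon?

turn left 121°, forward 6.0 m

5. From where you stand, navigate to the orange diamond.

turn right 173°, forward 5.2 m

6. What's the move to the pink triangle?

turn left 159°, forward 5.1 m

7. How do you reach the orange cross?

turn right 133°, forward 4.6 m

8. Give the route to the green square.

turn left 82°, forward 4.2 m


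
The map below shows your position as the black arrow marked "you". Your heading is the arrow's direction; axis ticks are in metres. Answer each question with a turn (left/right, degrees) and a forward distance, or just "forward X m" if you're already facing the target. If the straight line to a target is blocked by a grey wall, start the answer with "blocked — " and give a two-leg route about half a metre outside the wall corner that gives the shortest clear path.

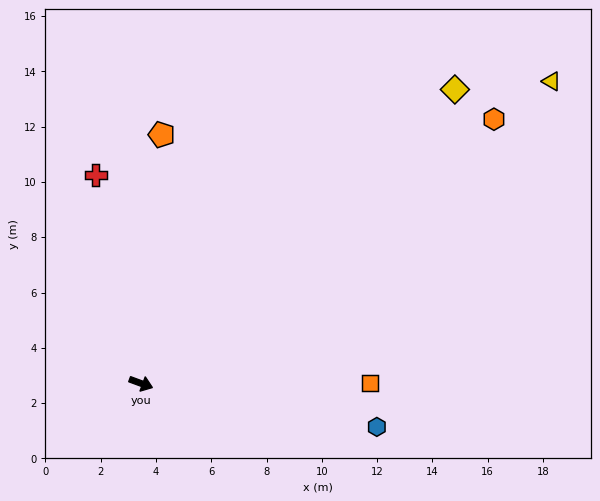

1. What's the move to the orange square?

turn left 20°, forward 8.3 m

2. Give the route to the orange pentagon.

turn left 105°, forward 9.0 m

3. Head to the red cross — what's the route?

turn left 122°, forward 7.7 m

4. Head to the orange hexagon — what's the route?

turn left 57°, forward 15.9 m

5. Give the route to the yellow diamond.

turn left 63°, forward 15.6 m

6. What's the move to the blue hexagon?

turn left 10°, forward 8.7 m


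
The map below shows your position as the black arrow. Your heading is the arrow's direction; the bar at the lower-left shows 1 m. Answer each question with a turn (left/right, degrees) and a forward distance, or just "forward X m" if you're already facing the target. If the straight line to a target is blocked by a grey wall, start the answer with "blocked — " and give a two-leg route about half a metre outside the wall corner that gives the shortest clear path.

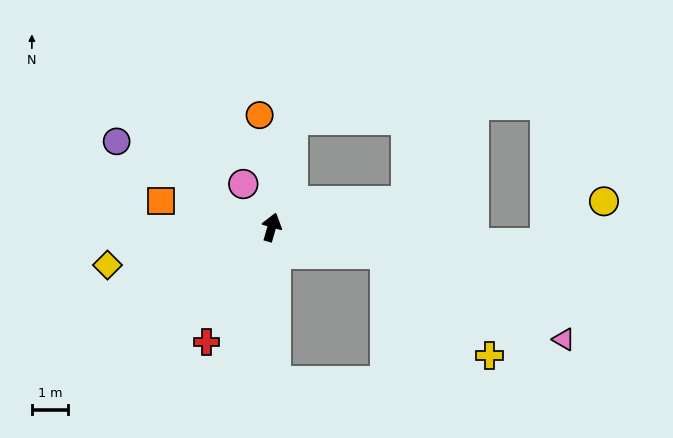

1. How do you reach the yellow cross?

blocked — turn right 87°, forward 3.2 m, then turn right 31°, forward 4.0 m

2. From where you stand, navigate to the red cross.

turn left 166°, forward 3.7 m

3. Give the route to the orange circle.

turn left 22°, forward 3.1 m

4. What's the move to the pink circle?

turn left 49°, forward 1.4 m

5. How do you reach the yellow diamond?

turn left 119°, forward 4.7 m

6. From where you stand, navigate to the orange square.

turn left 93°, forward 3.1 m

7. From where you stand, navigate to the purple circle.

turn left 77°, forward 4.9 m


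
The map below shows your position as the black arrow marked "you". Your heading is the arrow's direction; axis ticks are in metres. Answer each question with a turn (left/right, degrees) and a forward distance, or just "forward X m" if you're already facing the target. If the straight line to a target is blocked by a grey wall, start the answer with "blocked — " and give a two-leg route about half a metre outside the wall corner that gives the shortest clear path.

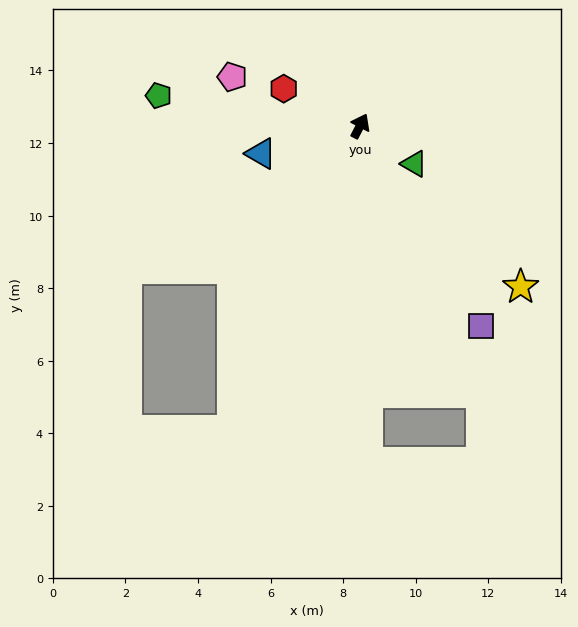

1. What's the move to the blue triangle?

turn left 133°, forward 2.8 m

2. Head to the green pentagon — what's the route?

turn left 109°, forward 5.6 m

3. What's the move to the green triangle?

turn right 98°, forward 1.8 m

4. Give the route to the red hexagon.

turn left 91°, forward 2.3 m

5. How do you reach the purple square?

turn right 121°, forward 6.5 m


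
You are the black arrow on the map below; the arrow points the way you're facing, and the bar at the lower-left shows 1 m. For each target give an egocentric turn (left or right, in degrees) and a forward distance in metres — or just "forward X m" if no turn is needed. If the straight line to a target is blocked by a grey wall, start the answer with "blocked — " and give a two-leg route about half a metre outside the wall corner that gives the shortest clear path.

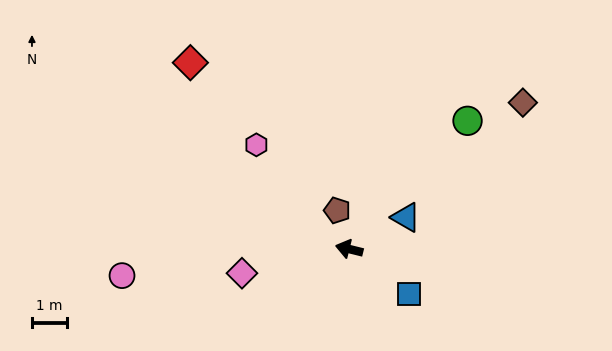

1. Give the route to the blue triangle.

turn right 137°, forward 1.9 m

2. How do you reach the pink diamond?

turn left 27°, forward 3.1 m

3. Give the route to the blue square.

turn left 157°, forward 2.1 m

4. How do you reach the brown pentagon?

turn right 59°, forward 1.2 m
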